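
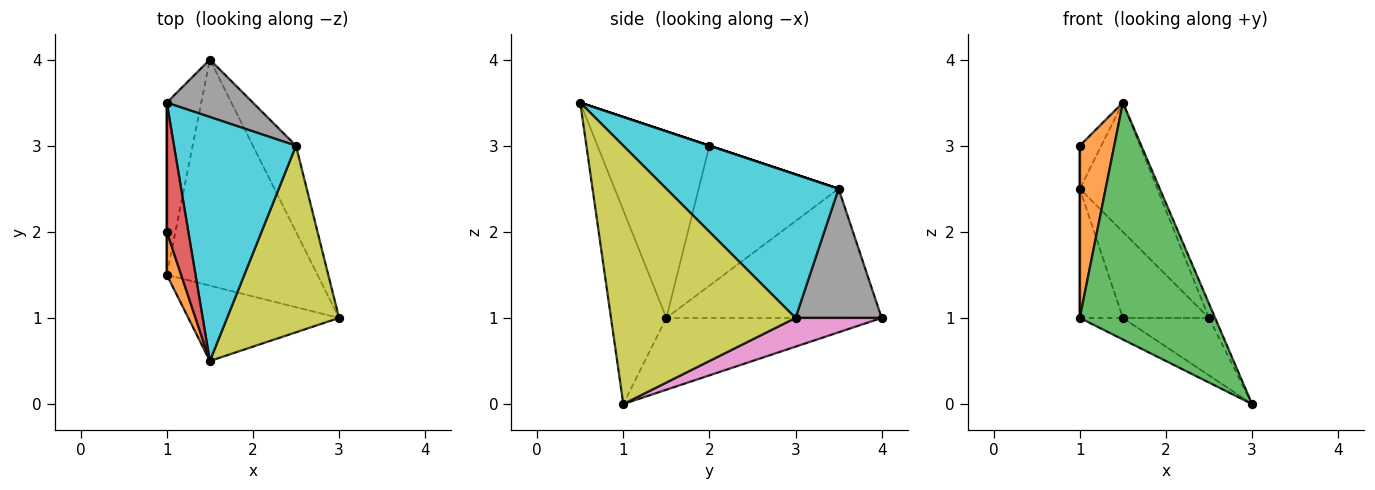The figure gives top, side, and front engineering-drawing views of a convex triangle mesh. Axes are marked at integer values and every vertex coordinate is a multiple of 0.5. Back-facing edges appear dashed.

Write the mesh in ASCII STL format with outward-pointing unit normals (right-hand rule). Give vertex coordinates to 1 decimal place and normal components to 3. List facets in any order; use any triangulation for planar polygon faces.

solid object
 facet normal -0.428 0.086 -0.900
  outer loop
   vertex 1.0 1.5 1.0
   vertex 1.5 4.0 1.0
   vertex 3.0 1.0 0.0
  endloop
 endfacet
 facet normal -0.953 -0.293 0.073
  outer loop
   vertex 1.0 1.5 1.0
   vertex 1.5 0.5 3.5
   vertex 1.0 2.0 3.0
  endloop
 endfacet
 facet normal -0.363 -0.888 -0.282
  outer loop
   vertex 1.0 1.5 1.0
   vertex 3.0 1.0 0.0
   vertex 1.5 0.5 3.5
  endloop
 endfacet
 facet normal 0.000 0.316 0.949
  outer loop
   vertex 1.0 3.5 2.5
   vertex 1.0 2.0 3.0
   vertex 1.5 0.5 3.5
  endloop
 endfacet
 facet normal -1.000 0.000 0.000
  outer loop
   vertex 1.0 3.5 2.5
   vertex 1.0 1.5 1.0
   vertex 1.0 2.0 3.0
  endloop
 endfacet
 facet normal -0.949 0.190 -0.253
  outer loop
   vertex 1.0 3.5 2.5
   vertex 1.5 4.0 1.0
   vertex 1.0 1.5 1.0
  endloop
 endfacet
 facet normal 0.485 0.485 -0.728
  outer loop
   vertex 2.5 3.0 1.0
   vertex 3.0 1.0 0.0
   vertex 1.5 4.0 1.0
  endloop
 endfacet
 facet normal 0.640 0.640 0.426
  outer loop
   vertex 2.5 3.0 1.0
   vertex 1.5 4.0 1.0
   vertex 1.0 3.5 2.5
  endloop
 endfacet
 facet normal 0.917 0.031 0.397
  outer loop
   vertex 2.5 3.0 1.0
   vertex 1.5 0.5 3.5
   vertex 3.0 1.0 0.0
  endloop
 endfacet
 facet normal 0.721 0.324 0.613
  outer loop
   vertex 2.5 3.0 1.0
   vertex 1.0 3.5 2.5
   vertex 1.5 0.5 3.5
  endloop
 endfacet
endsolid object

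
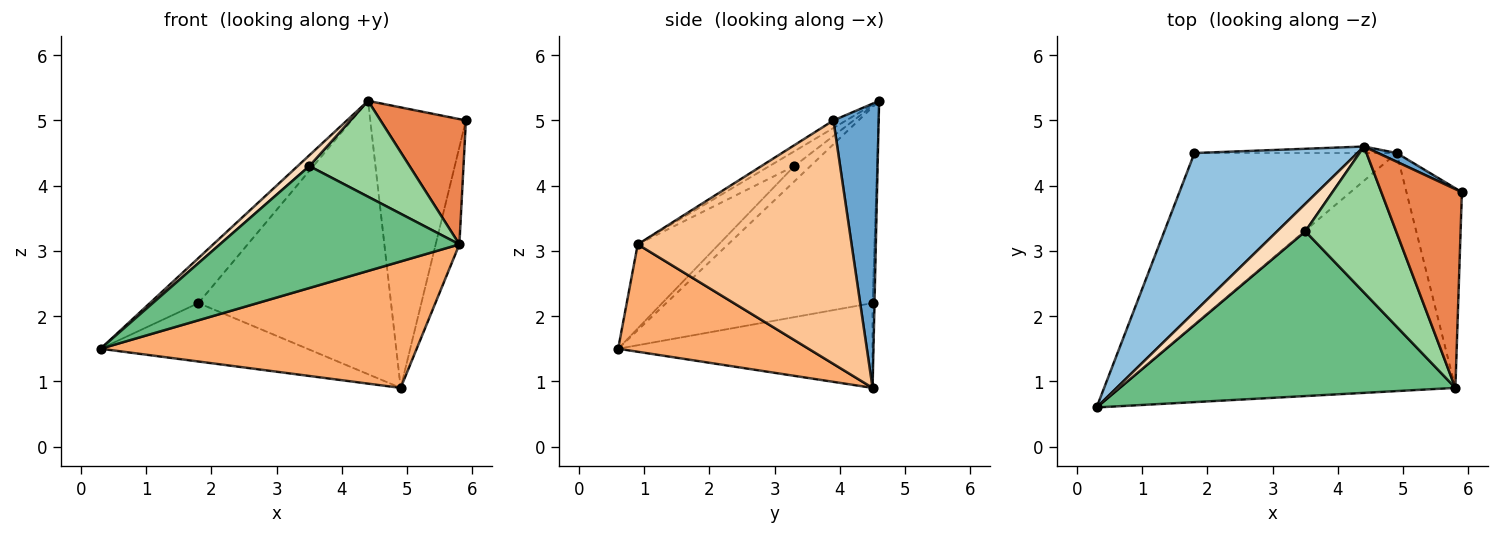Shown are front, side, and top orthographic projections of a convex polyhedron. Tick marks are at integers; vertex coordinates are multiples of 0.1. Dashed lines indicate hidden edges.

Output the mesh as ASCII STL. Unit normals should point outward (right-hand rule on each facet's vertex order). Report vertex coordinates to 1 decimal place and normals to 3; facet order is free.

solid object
 facet normal 0.427 0.904 0.028
  outer loop
   vertex 4.9 4.5 0.9
   vertex 4.4 4.6 5.3
   vertex 5.9 3.9 5.0
  endloop
 endfacet
 facet normal -0.757 0.178 0.629
  outer loop
   vertex 1.8 4.5 2.2
   vertex 0.3 0.6 1.5
   vertex 4.4 4.6 5.3
  endloop
 endfacet
 facet normal -0.369 0.300 -0.880
  outer loop
   vertex 1.8 4.5 2.2
   vertex 4.9 4.5 0.9
   vertex 0.3 0.6 1.5
  endloop
 endfacet
 facet normal -0.010 1.000 -0.024
  outer loop
   vertex 1.8 4.5 2.2
   vertex 4.4 4.6 5.3
   vertex 4.9 4.5 0.9
  endloop
 endfacet
 facet normal -0.079 -0.531 0.843
  outer loop
   vertex 5.8 0.9 3.1
   vertex 5.9 3.9 5.0
   vertex 4.4 4.6 5.3
  endloop
 endfacet
 facet normal 0.272 -0.451 -0.850
  outer loop
   vertex 5.8 0.9 3.1
   vertex 0.3 0.6 1.5
   vertex 4.9 4.5 0.9
  endloop
 endfacet
 facet normal 0.969 0.107 -0.221
  outer loop
   vertex 5.8 0.9 3.1
   vertex 4.9 4.5 0.9
   vertex 5.9 3.9 5.0
  endloop
 endfacet
 facet normal -0.451 -0.326 0.831
  outer loop
   vertex 3.5 3.3 4.3
   vertex 4.4 4.6 5.3
   vertex 0.3 0.6 1.5
  endloop
 endfacet
 facet normal -0.197 -0.583 0.788
  outer loop
   vertex 3.5 3.3 4.3
   vertex 0.3 0.6 1.5
   vertex 5.8 0.9 3.1
  endloop
 endfacet
 facet normal -0.135 -0.544 0.828
  outer loop
   vertex 3.5 3.3 4.3
   vertex 5.8 0.9 3.1
   vertex 4.4 4.6 5.3
  endloop
 endfacet
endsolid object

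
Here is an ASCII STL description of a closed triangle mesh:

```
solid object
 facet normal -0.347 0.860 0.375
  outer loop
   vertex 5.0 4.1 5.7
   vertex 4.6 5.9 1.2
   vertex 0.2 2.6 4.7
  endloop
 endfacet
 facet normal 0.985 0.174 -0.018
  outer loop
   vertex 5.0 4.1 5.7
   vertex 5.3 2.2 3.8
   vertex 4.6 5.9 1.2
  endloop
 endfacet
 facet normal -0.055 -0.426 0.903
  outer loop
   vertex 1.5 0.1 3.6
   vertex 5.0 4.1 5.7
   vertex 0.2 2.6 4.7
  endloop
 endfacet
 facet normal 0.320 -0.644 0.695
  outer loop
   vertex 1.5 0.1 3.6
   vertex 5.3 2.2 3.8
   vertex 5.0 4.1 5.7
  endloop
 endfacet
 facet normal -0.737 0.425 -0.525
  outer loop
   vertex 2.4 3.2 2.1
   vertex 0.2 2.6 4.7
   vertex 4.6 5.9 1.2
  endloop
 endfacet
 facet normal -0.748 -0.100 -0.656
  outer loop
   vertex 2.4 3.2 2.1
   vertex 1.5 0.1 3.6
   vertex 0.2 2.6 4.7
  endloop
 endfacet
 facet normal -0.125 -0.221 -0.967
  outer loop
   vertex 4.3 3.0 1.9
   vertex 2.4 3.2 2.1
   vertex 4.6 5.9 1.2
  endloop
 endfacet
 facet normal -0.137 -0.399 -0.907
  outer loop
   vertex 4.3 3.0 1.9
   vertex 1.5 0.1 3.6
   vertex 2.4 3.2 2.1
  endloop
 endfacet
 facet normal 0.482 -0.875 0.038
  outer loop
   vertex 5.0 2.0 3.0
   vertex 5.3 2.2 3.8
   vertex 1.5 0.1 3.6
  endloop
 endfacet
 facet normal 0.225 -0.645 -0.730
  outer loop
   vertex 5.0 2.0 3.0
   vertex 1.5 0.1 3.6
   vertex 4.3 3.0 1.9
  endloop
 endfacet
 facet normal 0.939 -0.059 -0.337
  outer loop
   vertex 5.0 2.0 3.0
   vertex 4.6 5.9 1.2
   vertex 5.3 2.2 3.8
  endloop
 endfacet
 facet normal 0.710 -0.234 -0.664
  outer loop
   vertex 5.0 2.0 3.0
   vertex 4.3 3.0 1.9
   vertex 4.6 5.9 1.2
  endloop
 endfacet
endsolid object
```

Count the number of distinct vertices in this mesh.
8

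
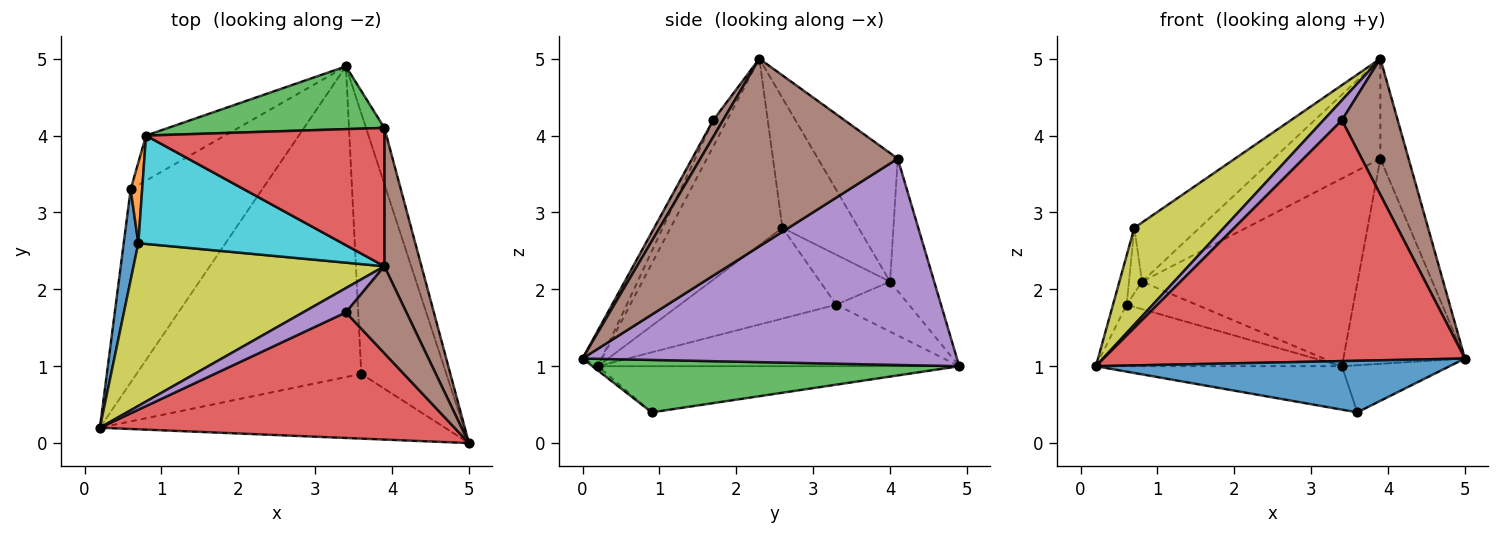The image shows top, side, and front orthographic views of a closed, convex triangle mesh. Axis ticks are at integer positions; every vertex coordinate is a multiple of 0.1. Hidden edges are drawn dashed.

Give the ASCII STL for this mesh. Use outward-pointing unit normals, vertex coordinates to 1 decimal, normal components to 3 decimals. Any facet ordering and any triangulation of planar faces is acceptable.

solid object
 facet normal -0.010 -0.623 -0.782
  outer loop
   vertex 3.6 0.9 0.4
   vertex 5.0 0.0 1.1
   vertex 0.2 0.2 1.0
  endloop
 endfacet
 facet normal -0.199 0.136 -0.971
  outer loop
   vertex 3.6 0.9 0.4
   vertex 0.2 0.2 1.0
   vertex 3.4 4.9 1.0
  endloop
 endfacet
 facet normal 0.519 0.152 -0.841
  outer loop
   vertex 3.6 0.9 0.4
   vertex 3.4 4.9 1.0
   vertex 5.0 0.0 1.1
  endloop
 endfacet
 facet normal -0.047 -0.886 0.462
  outer loop
   vertex 3.4 1.7 4.2
   vertex 0.2 0.2 1.0
   vertex 5.0 0.0 1.1
  endloop
 endfacet
 facet normal -0.430 -0.573 0.698
  outer loop
   vertex 3.4 1.7 4.2
   vertex 3.9 2.3 5.0
   vertex 0.2 0.2 1.0
  endloop
 endfacet
 facet normal 0.147 -0.833 0.533
  outer loop
   vertex 3.4 1.7 4.2
   vertex 5.0 0.0 1.1
   vertex 3.9 2.3 5.0
  endloop
 endfacet
 facet normal -0.407 0.277 -0.870
  outer loop
   vertex 0.6 3.3 1.8
   vertex 3.4 4.9 1.0
   vertex 0.2 0.2 1.0
  endloop
 endfacet
 facet normal -0.476 0.458 -0.751
  outer loop
   vertex 0.6 3.3 1.8
   vertex 0.8 4.0 2.1
   vertex 3.4 4.9 1.0
  endloop
 endfacet
 facet normal -0.538 -0.431 0.724
  outer loop
   vertex 0.7 2.6 2.8
   vertex 0.2 0.2 1.0
   vertex 3.9 2.3 5.0
  endloop
 endfacet
 facet normal -0.488 0.418 0.766
  outer loop
   vertex 0.7 2.6 2.8
   vertex 3.9 2.3 5.0
   vertex 0.8 4.0 2.1
  endloop
 endfacet
 facet normal -0.984 0.086 0.159
  outer loop
   vertex 0.7 2.6 2.8
   vertex 0.6 3.3 1.8
   vertex 0.2 0.2 1.0
  endloop
 endfacet
 facet normal -0.959 0.179 0.221
  outer loop
   vertex 0.7 2.6 2.8
   vertex 0.8 4.0 2.1
   vertex 0.6 3.3 1.8
  endloop
 endfacet
 facet normal -0.191 0.931 0.311
  outer loop
   vertex 3.9 4.1 3.7
   vertex 3.4 4.9 1.0
   vertex 0.8 4.0 2.1
  endloop
 endfacet
 facet normal -0.401 0.536 0.743
  outer loop
   vertex 3.9 4.1 3.7
   vertex 0.8 4.0 2.1
   vertex 3.9 2.3 5.0
  endloop
 endfacet
 facet normal 0.948 0.308 -0.084
  outer loop
   vertex 3.9 4.1 3.7
   vertex 5.0 0.0 1.1
   vertex 3.4 4.9 1.0
  endloop
 endfacet
 facet normal 0.971 0.139 0.192
  outer loop
   vertex 3.9 4.1 3.7
   vertex 3.9 2.3 5.0
   vertex 5.0 0.0 1.1
  endloop
 endfacet
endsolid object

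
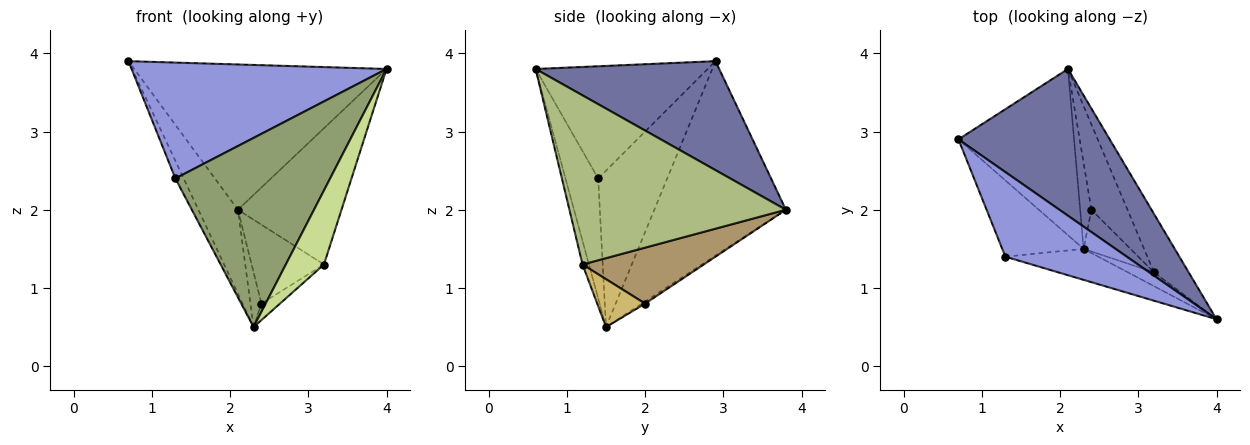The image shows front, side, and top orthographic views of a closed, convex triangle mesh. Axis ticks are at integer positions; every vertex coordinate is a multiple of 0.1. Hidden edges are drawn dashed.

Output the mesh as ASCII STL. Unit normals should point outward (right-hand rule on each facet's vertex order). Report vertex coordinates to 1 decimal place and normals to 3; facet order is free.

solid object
 facet normal 0.456 0.626 0.632
  outer loop
   vertex 2.1 3.8 2.0
   vertex 0.7 2.9 3.9
   vertex 4.0 0.6 3.8
  endloop
 endfacet
 facet normal -0.832 0.250 -0.495
  outer loop
   vertex 2.3 1.5 0.5
   vertex 0.7 2.9 3.9
   vertex 2.1 3.8 2.0
  endloop
 endfacet
 facet normal -0.479 -0.709 0.518
  outer loop
   vertex 1.3 1.4 2.4
   vertex 4.0 0.6 3.8
   vertex 0.7 2.9 3.9
  endloop
 endfacet
 facet normal -0.882 0.106 -0.459
  outer loop
   vertex 1.3 1.4 2.4
   vertex 0.7 2.9 3.9
   vertex 2.3 1.5 0.5
  endloop
 endfacet
 facet normal -0.204 -0.966 -0.158
  outer loop
   vertex 1.3 1.4 2.4
   vertex 2.3 1.5 0.5
   vertex 4.0 0.6 3.8
  endloop
 endfacet
 facet normal 0.887 0.424 -0.182
  outer loop
   vertex 3.2 1.2 1.3
   vertex 2.1 3.8 2.0
   vertex 4.0 0.6 3.8
  endloop
 endfacet
 facet normal -0.163 -0.970 -0.181
  outer loop
   vertex 3.2 1.2 1.3
   vertex 4.0 0.6 3.8
   vertex 2.3 1.5 0.5
  endloop
 endfacet
 facet normal -0.152 0.531 -0.834
  outer loop
   vertex 2.4 2.0 0.8
   vertex 2.3 1.5 0.5
   vertex 2.1 3.8 2.0
  endloop
 endfacet
 facet normal 0.751 0.448 -0.485
  outer loop
   vertex 2.4 2.0 0.8
   vertex 2.1 3.8 2.0
   vertex 3.2 1.2 1.3
  endloop
 endfacet
 facet normal 0.688 0.267 -0.674
  outer loop
   vertex 2.4 2.0 0.8
   vertex 3.2 1.2 1.3
   vertex 2.3 1.5 0.5
  endloop
 endfacet
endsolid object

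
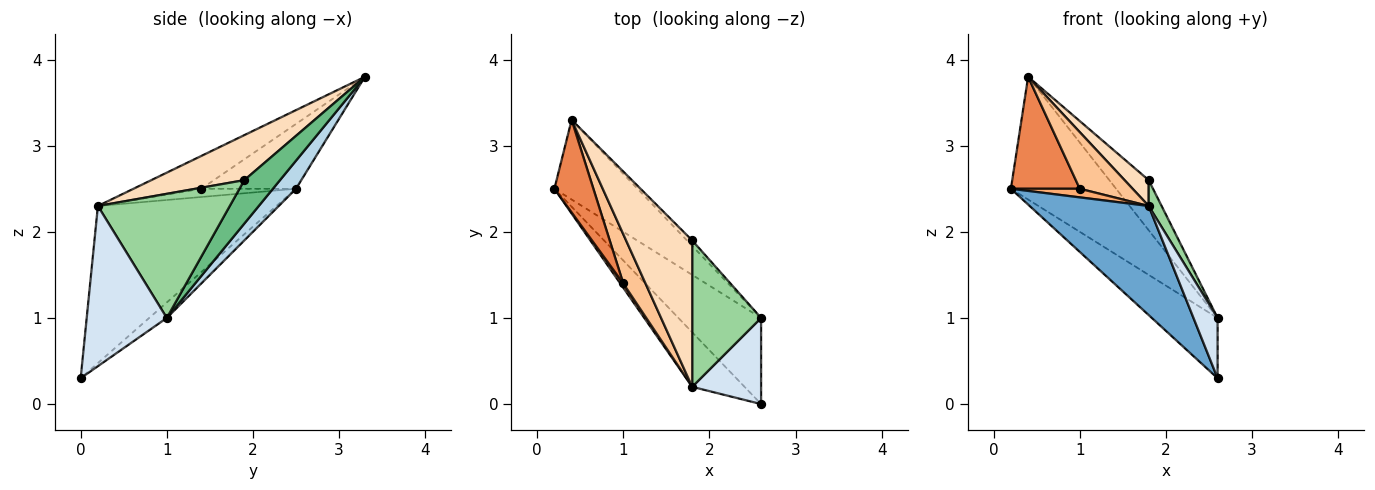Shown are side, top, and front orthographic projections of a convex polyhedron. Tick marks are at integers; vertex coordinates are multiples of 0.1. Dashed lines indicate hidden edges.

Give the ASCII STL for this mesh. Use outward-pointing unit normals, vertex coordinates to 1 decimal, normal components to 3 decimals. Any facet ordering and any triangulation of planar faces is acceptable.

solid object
 facet normal -0.802 -0.535 -0.267
  outer loop
   vertex 1.8 0.2 2.3
   vertex 0.2 2.5 2.5
   vertex 2.6 0.0 0.3
  endloop
 endfacet
 facet normal -0.152 0.567 -0.810
  outer loop
   vertex 2.6 1.0 1.0
   vertex 2.6 0.0 0.3
   vertex 0.2 2.5 2.5
  endloop
 endfacet
 facet normal 0.181 0.825 -0.535
  outer loop
   vertex 2.6 1.0 1.0
   vertex 0.2 2.5 2.5
   vertex 0.4 3.3 3.8
  endloop
 endfacet
 facet normal 0.885 -0.267 0.381
  outer loop
   vertex 2.6 1.0 1.0
   vertex 1.8 0.2 2.3
   vertex 2.6 0.0 0.3
  endloop
 endfacet
 facet normal -0.727 -0.529 0.437
  outer loop
   vertex 1.0 1.4 2.5
   vertex 0.4 3.3 3.8
   vertex 0.2 2.5 2.5
  endloop
 endfacet
 facet normal -0.776 -0.564 0.282
  outer loop
   vertex 1.0 1.4 2.5
   vertex 0.2 2.5 2.5
   vertex 1.8 0.2 2.3
  endloop
 endfacet
 facet normal -0.695 -0.542 0.472
  outer loop
   vertex 1.0 1.4 2.5
   vertex 1.8 0.2 2.3
   vertex 0.4 3.3 3.8
  endloop
 endfacet
 facet normal 0.557 -0.144 0.818
  outer loop
   vertex 1.8 1.9 2.6
   vertex 0.4 3.3 3.8
   vertex 1.8 0.2 2.3
  endloop
 endfacet
 facet normal 0.669 0.739 -0.081
  outer loop
   vertex 1.8 1.9 2.6
   vertex 2.6 1.0 1.0
   vertex 0.4 3.3 3.8
  endloop
 endfacet
 facet normal 0.871 -0.085 0.484
  outer loop
   vertex 1.8 1.9 2.6
   vertex 1.8 0.2 2.3
   vertex 2.6 1.0 1.0
  endloop
 endfacet
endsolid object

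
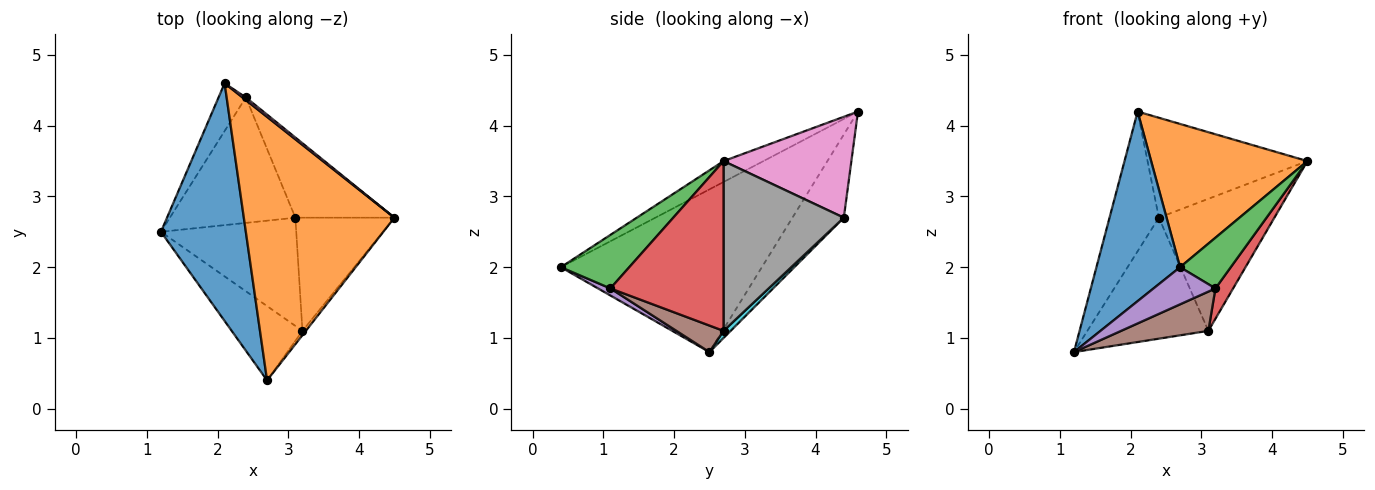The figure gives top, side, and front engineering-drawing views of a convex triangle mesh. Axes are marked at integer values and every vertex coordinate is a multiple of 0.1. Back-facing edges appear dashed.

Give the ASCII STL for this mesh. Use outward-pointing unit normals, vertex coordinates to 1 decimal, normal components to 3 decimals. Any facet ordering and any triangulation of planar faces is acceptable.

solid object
 facet normal -0.832 -0.346 0.434
  outer loop
   vertex 2.1 4.6 4.2
   vertex 1.2 2.5 0.8
   vertex 2.7 0.4 2.0
  endloop
 endfacet
 facet normal -0.121 -0.474 0.872
  outer loop
   vertex 2.1 4.6 4.2
   vertex 2.7 0.4 2.0
   vertex 4.5 2.7 3.5
  endloop
 endfacet
 facet normal 0.802 -0.595 -0.051
  outer loop
   vertex 3.2 1.1 1.7
   vertex 4.5 2.7 3.5
   vertex 2.7 0.4 2.0
  endloop
 endfacet
 facet normal 0.856 -0.134 -0.499
  outer loop
   vertex 3.2 1.1 1.7
   vertex 3.1 2.7 1.1
   vertex 4.5 2.7 3.5
  endloop
 endfacet
 facet normal 0.089 -0.445 -0.891
  outer loop
   vertex 3.2 1.1 1.7
   vertex 2.7 0.4 2.0
   vertex 1.2 2.5 0.8
  endloop
 endfacet
 facet normal 0.181 -0.335 -0.924
  outer loop
   vertex 3.2 1.1 1.7
   vertex 1.2 2.5 0.8
   vertex 3.1 2.7 1.1
  endloop
 endfacet
 facet normal 0.624 0.781 0.021
  outer loop
   vertex 2.4 4.4 2.7
   vertex 2.1 4.6 4.2
   vertex 4.5 2.7 3.5
  endloop
 endfacet
 facet normal 0.665 0.639 -0.388
  outer loop
   vertex 2.4 4.4 2.7
   vertex 4.5 2.7 3.5
   vertex 3.1 2.7 1.1
  endloop
 endfacet
 facet normal -0.702 0.674 -0.230
  outer loop
   vertex 2.4 4.4 2.7
   vertex 1.2 2.5 0.8
   vertex 2.1 4.6 4.2
  endloop
 endfacet
 facet normal 0.041 0.694 -0.719
  outer loop
   vertex 2.4 4.4 2.7
   vertex 3.1 2.7 1.1
   vertex 1.2 2.5 0.8
  endloop
 endfacet
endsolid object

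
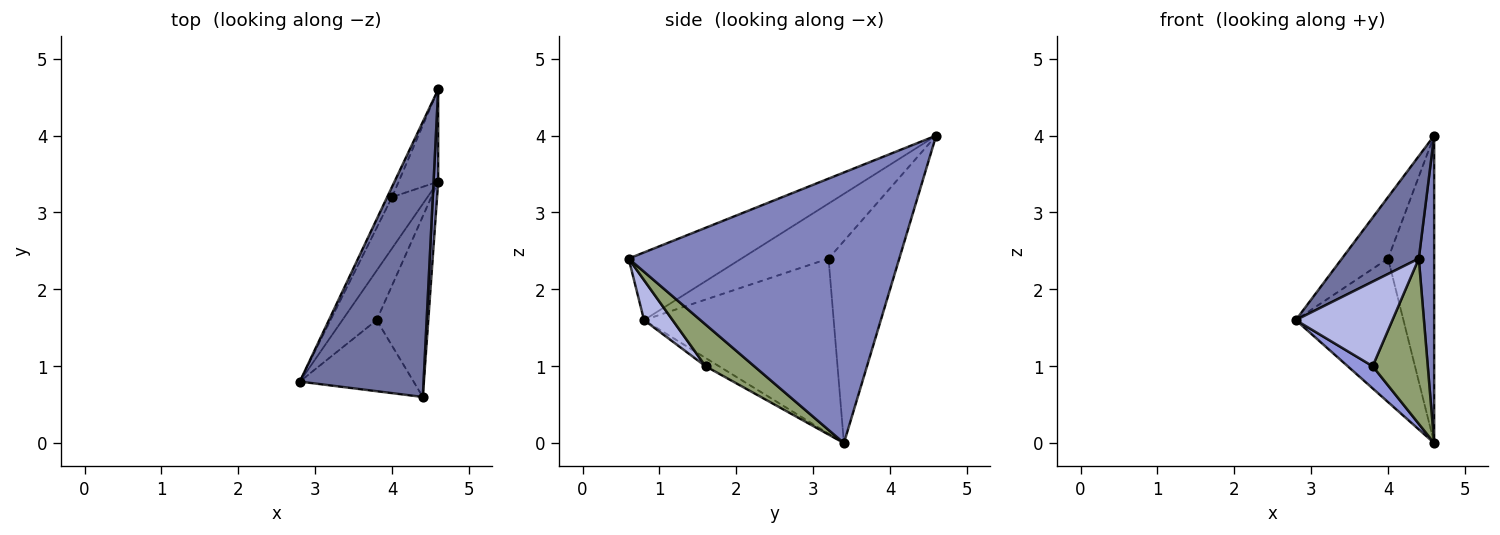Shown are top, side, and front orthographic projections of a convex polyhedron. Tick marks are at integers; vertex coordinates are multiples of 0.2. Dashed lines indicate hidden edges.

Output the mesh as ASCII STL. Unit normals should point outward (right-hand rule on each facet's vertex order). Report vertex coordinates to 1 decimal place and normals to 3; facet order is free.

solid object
 facet normal -0.456 -0.311 0.834
  outer loop
   vertex 4.6 4.6 4.0
   vertex 2.8 0.8 1.6
   vertex 4.4 0.6 2.4
  endloop
 endfacet
 facet normal 0.998 -0.057 0.017
  outer loop
   vertex 4.6 4.6 4.0
   vertex 4.4 0.6 2.4
   vertex 4.6 3.4 0.0
  endloop
 endfacet
 facet normal -0.215 -0.399 -0.891
  outer loop
   vertex 3.8 1.6 1.0
   vertex 2.8 0.8 1.6
   vertex 4.6 3.4 0.0
  endloop
 endfacet
 facet normal 0.221 -0.747 -0.628
  outer loop
   vertex 3.8 1.6 1.0
   vertex 4.4 0.6 2.4
   vertex 2.8 0.8 1.6
  endloop
 endfacet
 facet normal 0.512 -0.580 -0.634
  outer loop
   vertex 3.8 1.6 1.0
   vertex 4.6 3.4 0.0
   vertex 4.4 0.6 2.4
  endloop
 endfacet
 facet normal -0.856 0.486 -0.174
  outer loop
   vertex 4.0 3.2 2.4
   vertex 4.6 3.4 0.0
   vertex 2.8 0.8 1.6
  endloop
 endfacet
 facet normal -0.881 0.466 -0.078
  outer loop
   vertex 4.0 3.2 2.4
   vertex 2.8 0.8 1.6
   vertex 4.6 4.6 4.0
  endloop
 endfacet
 facet normal -0.827 0.539 -0.162
  outer loop
   vertex 4.0 3.2 2.4
   vertex 4.6 4.6 4.0
   vertex 4.6 3.4 0.0
  endloop
 endfacet
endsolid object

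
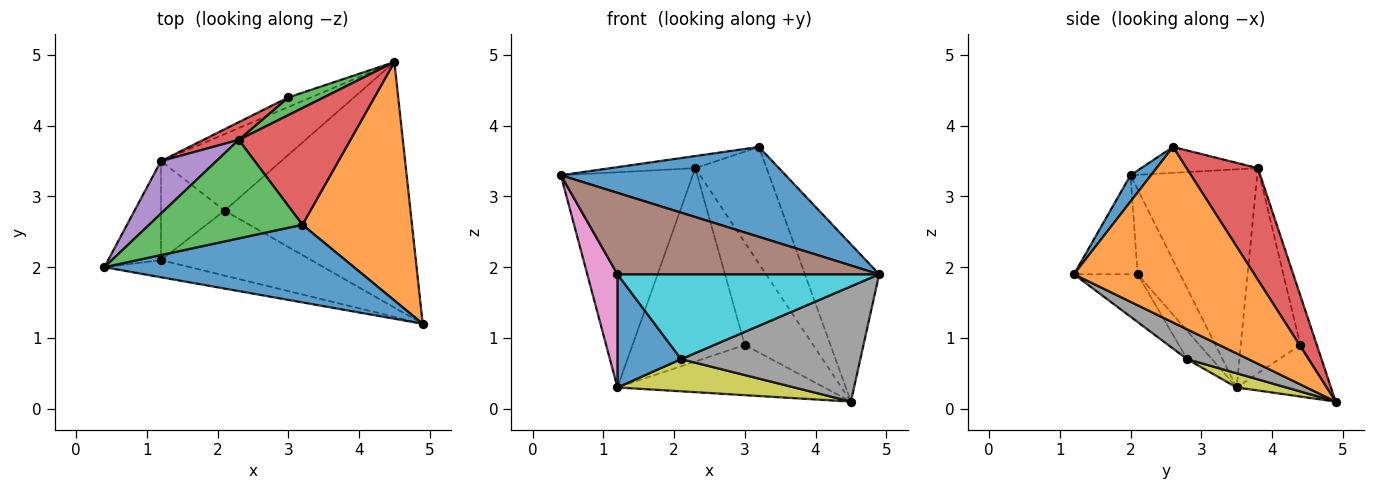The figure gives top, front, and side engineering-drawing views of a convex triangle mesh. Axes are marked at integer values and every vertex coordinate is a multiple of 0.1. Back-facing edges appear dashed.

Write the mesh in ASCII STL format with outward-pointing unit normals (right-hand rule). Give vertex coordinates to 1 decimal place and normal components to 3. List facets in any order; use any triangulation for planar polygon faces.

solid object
 facet normal 0.069 -0.755 0.652
  outer loop
   vertex 3.2 2.6 3.7
   vertex 0.4 2.0 3.3
   vertex 4.9 1.2 1.9
  endloop
 endfacet
 facet normal 0.801 0.330 0.500
  outer loop
   vertex 3.2 2.6 3.7
   vertex 4.9 1.2 1.9
   vertex 4.5 4.9 0.1
  endloop
 endfacet
 facet normal -0.166 0.120 0.979
  outer loop
   vertex 2.3 3.8 3.4
   vertex 0.4 2.0 3.3
   vertex 3.2 2.6 3.7
  endloop
 endfacet
 facet normal 0.577 0.577 0.577
  outer loop
   vertex 2.3 3.8 3.4
   vertex 3.2 2.6 3.7
   vertex 4.5 4.9 0.1
  endloop
 endfacet
 facet normal -0.682 0.710 0.173
  outer loop
   vertex 2.3 3.8 3.4
   vertex 1.2 3.5 0.3
   vertex 0.4 2.0 3.3
  endloop
 endfacet
 facet normal -0.232 -0.952 -0.200
  outer loop
   vertex 1.2 2.1 1.9
   vertex 4.9 1.2 1.9
   vertex 0.4 2.0 3.3
  endloop
 endfacet
 facet normal -0.727 -0.517 -0.452
  outer loop
   vertex 1.2 2.1 1.9
   vertex 0.4 2.0 3.3
   vertex 1.2 3.5 0.3
  endloop
 endfacet
 facet normal 0.144 -0.420 -0.896
  outer loop
   vertex 2.1 2.8 0.7
   vertex 4.5 4.9 0.1
   vertex 4.9 1.2 1.9
  endloop
 endfacet
 facet normal 0.108 -0.385 -0.917
  outer loop
   vertex 2.1 2.8 0.7
   vertex 1.2 3.5 0.3
   vertex 4.5 4.9 0.1
  endloop
 endfacet
 facet normal -0.190 -0.780 -0.597
  outer loop
   vertex 2.1 2.8 0.7
   vertex 4.9 1.2 1.9
   vertex 1.2 2.1 1.9
  endloop
 endfacet
 facet normal -0.281 -0.722 -0.632
  outer loop
   vertex 2.1 2.8 0.7
   vertex 1.2 2.1 1.9
   vertex 1.2 3.5 0.3
  endloop
 endfacet
 facet normal -0.394 0.903 -0.174
  outer loop
   vertex 3.0 4.4 0.9
   vertex 4.5 4.9 0.1
   vertex 1.2 3.5 0.3
  endloop
 endfacet
 facet normal -0.231 0.959 0.165
  outer loop
   vertex 3.0 4.4 0.9
   vertex 2.3 3.8 3.4
   vertex 4.5 4.9 0.1
  endloop
 endfacet
 facet normal -0.467 0.881 0.081
  outer loop
   vertex 3.0 4.4 0.9
   vertex 1.2 3.5 0.3
   vertex 2.3 3.8 3.4
  endloop
 endfacet
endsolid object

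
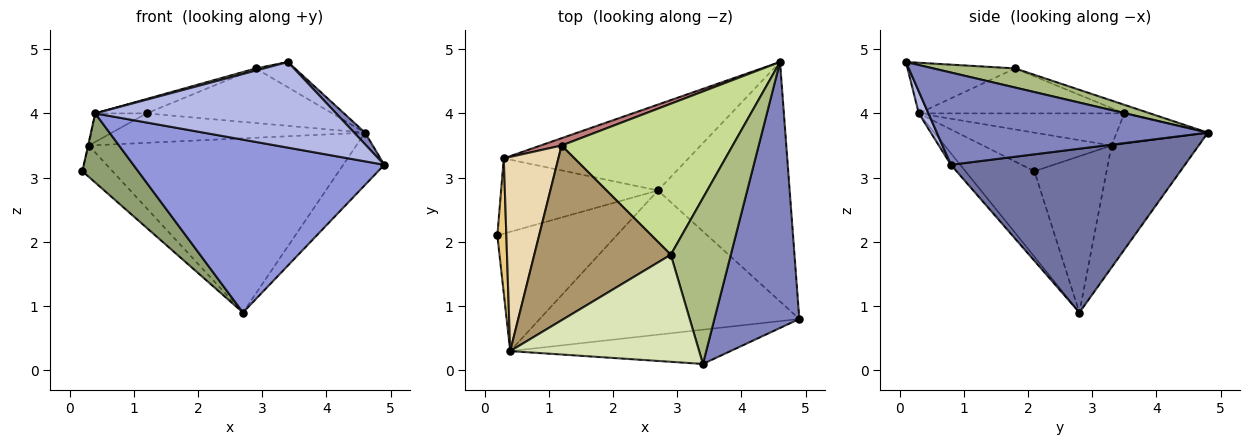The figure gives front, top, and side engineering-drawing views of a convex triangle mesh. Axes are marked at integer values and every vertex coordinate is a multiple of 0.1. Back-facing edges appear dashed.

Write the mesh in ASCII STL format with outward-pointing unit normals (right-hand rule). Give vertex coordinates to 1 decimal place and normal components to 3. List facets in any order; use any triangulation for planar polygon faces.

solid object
 facet normal 0.772 0.136 -0.621
  outer loop
   vertex 2.7 2.8 0.9
   vertex 4.6 4.8 3.7
   vertex 4.9 0.8 3.2
  endloop
 endfacet
 facet normal 0.736 -0.029 0.677
  outer loop
   vertex 3.4 0.1 4.8
   vertex 4.9 0.8 3.2
   vertex 4.6 4.8 3.7
  endloop
 endfacet
 facet normal -0.029 -0.768 -0.640
  outer loop
   vertex 0.4 0.3 4.0
   vertex 2.7 2.8 0.9
   vertex 4.9 0.8 3.2
  endloop
 endfacet
 facet normal 0.037 -0.928 -0.371
  outer loop
   vertex 0.4 0.3 4.0
   vertex 4.9 0.8 3.2
   vertex 3.4 0.1 4.8
  endloop
 endfacet
 facet normal -0.527 -0.426 -0.735
  outer loop
   vertex 0.4 0.3 4.0
   vertex 0.2 2.1 3.1
   vertex 2.7 2.8 0.9
  endloop
 endfacet
 facet normal 0.301 0.144 0.943
  outer loop
   vertex 2.9 1.8 4.7
   vertex 3.4 0.1 4.8
   vertex 4.6 4.8 3.7
  endloop
 endfacet
 facet normal -0.047 0.340 0.939
  outer loop
   vertex 2.9 1.8 4.7
   vertex 4.6 4.8 3.7
   vertex 1.2 3.5 4.0
  endloop
 endfacet
 facet normal -0.259 -0.019 0.966
  outer loop
   vertex 2.9 1.8 4.7
   vertex 0.4 0.3 4.0
   vertex 3.4 0.1 4.8
  endloop
 endfacet
 facet normal -0.312 0.078 0.947
  outer loop
   vertex 2.9 1.8 4.7
   vertex 1.2 3.5 4.0
   vertex 0.4 0.3 4.0
  endloop
 endfacet
 facet normal -0.677 0.283 -0.679
  outer loop
   vertex 0.3 3.3 3.5
   vertex 2.7 2.8 0.9
   vertex 0.2 2.1 3.1
  endloop
 endfacet
 facet normal -0.974 0.005 0.227
  outer loop
   vertex 0.3 3.3 3.5
   vertex 0.2 2.1 3.1
   vertex 0.4 0.3 4.0
  endloop
 endfacet
 facet normal -0.503 0.126 0.855
  outer loop
   vertex 0.3 3.3 3.5
   vertex 0.4 0.3 4.0
   vertex 1.2 3.5 4.0
  endloop
 endfacet
 facet normal -0.281 0.861 -0.425
  outer loop
   vertex 0.3 3.3 3.5
   vertex 4.6 4.8 3.7
   vertex 2.7 2.8 0.9
  endloop
 endfacet
 facet normal -0.330 0.916 0.228
  outer loop
   vertex 0.3 3.3 3.5
   vertex 1.2 3.5 4.0
   vertex 4.6 4.8 3.7
  endloop
 endfacet
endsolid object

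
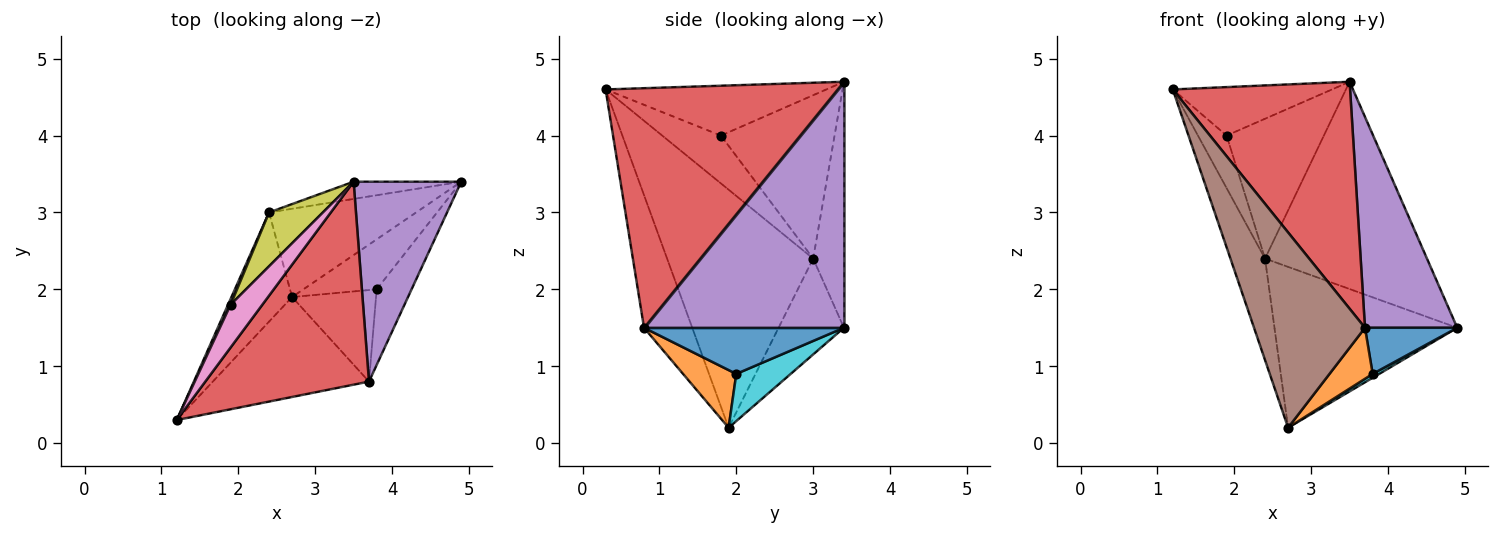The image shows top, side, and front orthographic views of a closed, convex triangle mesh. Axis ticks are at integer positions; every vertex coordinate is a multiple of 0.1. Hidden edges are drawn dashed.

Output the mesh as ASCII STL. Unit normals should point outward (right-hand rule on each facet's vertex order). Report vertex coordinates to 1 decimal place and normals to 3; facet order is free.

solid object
 facet normal -0.944 0.224 -0.241
  outer loop
   vertex 2.4 3.0 2.4
   vertex 2.7 1.9 0.2
   vertex 1.2 0.3 4.6
  endloop
 endfacet
 facet normal -0.186 0.979 -0.081
  outer loop
   vertex 2.4 3.0 2.4
   vertex 3.5 3.4 4.7
   vertex 4.9 3.4 1.5
  endloop
 endfacet
 facet normal -0.299 0.837 -0.459
  outer loop
   vertex 2.4 3.0 2.4
   vertex 4.9 3.4 1.5
   vertex 2.7 1.9 0.2
  endloop
 endfacet
 facet normal 0.698 -0.534 0.477
  outer loop
   vertex 3.7 0.8 1.5
   vertex 3.5 3.4 4.7
   vertex 1.2 0.3 4.6
  endloop
 endfacet
 facet normal 0.844 -0.389 0.369
  outer loop
   vertex 3.7 0.8 1.5
   vertex 4.9 3.4 1.5
   vertex 3.5 3.4 4.7
  endloop
 endfacet
 facet normal -0.361 -0.830 -0.425
  outer loop
   vertex 3.7 0.8 1.5
   vertex 1.2 0.3 4.6
   vertex 2.7 1.9 0.2
  endloop
 endfacet
 facet normal -0.721 0.520 0.459
  outer loop
   vertex 1.9 1.8 4.0
   vertex 1.2 0.3 4.6
   vertex 3.5 3.4 4.7
  endloop
 endfacet
 facet normal -0.898 0.438 0.048
  outer loop
   vertex 1.9 1.8 4.0
   vertex 2.4 3.0 2.4
   vertex 1.2 0.3 4.6
  endloop
 endfacet
 facet normal -0.737 0.631 0.243
  outer loop
   vertex 1.9 1.8 4.0
   vertex 3.5 3.4 4.7
   vertex 2.4 3.0 2.4
  endloop
 endfacet
 facet normal 0.540 -0.065 -0.839
  outer loop
   vertex 3.8 2.0 0.9
   vertex 2.7 1.9 0.2
   vertex 4.9 3.4 1.5
  endloop
 endfacet
 facet normal 0.748 -0.345 -0.566
  outer loop
   vertex 3.8 2.0 0.9
   vertex 4.9 3.4 1.5
   vertex 3.7 0.8 1.5
  endloop
 endfacet
 facet normal 0.515 -0.417 -0.749
  outer loop
   vertex 3.8 2.0 0.9
   vertex 3.7 0.8 1.5
   vertex 2.7 1.9 0.2
  endloop
 endfacet
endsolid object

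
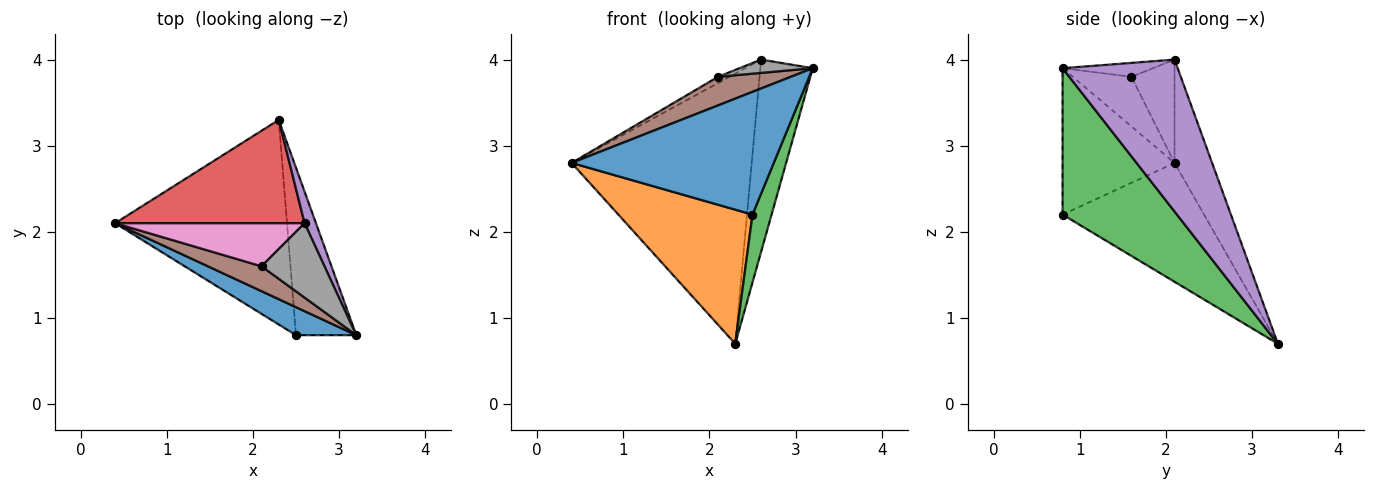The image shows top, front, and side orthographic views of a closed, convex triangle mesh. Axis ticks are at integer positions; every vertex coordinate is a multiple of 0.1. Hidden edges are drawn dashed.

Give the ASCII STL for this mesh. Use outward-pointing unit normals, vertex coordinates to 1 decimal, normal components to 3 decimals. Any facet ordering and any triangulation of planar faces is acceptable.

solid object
 facet normal -0.475 -0.858 0.196
  outer loop
   vertex 2.5 0.8 2.2
   vertex 3.2 0.8 3.9
   vertex 0.4 2.1 2.8
  endloop
 endfacet
 facet normal -0.501 -0.474 -0.724
  outer loop
   vertex 2.5 0.8 2.2
   vertex 0.4 2.1 2.8
   vertex 2.3 3.3 0.7
  endloop
 endfacet
 facet normal 0.914 -0.153 -0.376
  outer loop
   vertex 2.5 0.8 2.2
   vertex 2.3 3.3 0.7
   vertex 3.2 0.8 3.9
  endloop
 endfacet
 facet normal -0.191 0.917 0.351
  outer loop
   vertex 2.6 2.1 4.0
   vertex 2.3 3.3 0.7
   vertex 0.4 2.1 2.8
  endloop
 endfacet
 facet normal 0.908 0.414 0.068
  outer loop
   vertex 2.6 2.1 4.0
   vertex 3.2 0.8 3.9
   vertex 2.3 3.3 0.7
  endloop
 endfacet
 facet normal -0.520 -0.644 0.561
  outer loop
   vertex 2.1 1.6 3.8
   vertex 0.4 2.1 2.8
   vertex 3.2 0.8 3.9
  endloop
 endfacet
 facet normal -0.475 0.127 0.871
  outer loop
   vertex 2.1 1.6 3.8
   vertex 2.6 2.1 4.0
   vertex 0.4 2.1 2.8
  endloop
 endfacet
 facet normal -0.213 -0.172 0.962
  outer loop
   vertex 2.1 1.6 3.8
   vertex 3.2 0.8 3.9
   vertex 2.6 2.1 4.0
  endloop
 endfacet
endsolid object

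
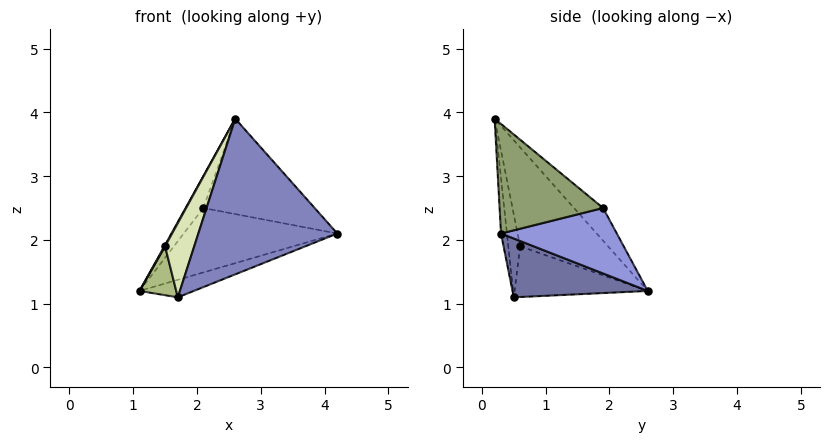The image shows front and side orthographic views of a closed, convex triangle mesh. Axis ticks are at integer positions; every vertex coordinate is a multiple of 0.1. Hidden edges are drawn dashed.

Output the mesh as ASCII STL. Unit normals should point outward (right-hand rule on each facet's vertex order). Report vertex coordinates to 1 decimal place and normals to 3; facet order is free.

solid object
 facet normal 0.378 0.151 -0.914
  outer loop
   vertex 1.7 0.5 1.1
   vertex 1.1 2.6 1.2
   vertex 4.2 0.3 2.1
  endloop
 endfacet
 facet normal -0.042 -0.995 -0.093
  outer loop
   vertex 2.6 0.2 3.9
   vertex 1.7 0.5 1.1
   vertex 4.2 0.3 2.1
  endloop
 endfacet
 facet normal 0.602 0.798 -0.033
  outer loop
   vertex 2.1 1.9 2.5
   vertex 4.2 0.3 2.1
   vertex 1.1 2.6 1.2
  endloop
 endfacet
 facet normal -0.623 0.380 0.684
  outer loop
   vertex 2.1 1.9 2.5
   vertex 1.1 2.6 1.2
   vertex 2.6 0.2 3.9
  endloop
 endfacet
 facet normal 0.572 0.615 0.543
  outer loop
   vertex 2.1 1.9 2.5
   vertex 2.6 0.2 3.9
   vertex 4.2 0.3 2.1
  endloop
 endfacet
 facet normal -0.944 -0.260 -0.203
  outer loop
   vertex 1.5 0.6 1.9
   vertex 1.1 2.6 1.2
   vertex 1.7 0.5 1.1
  endloop
 endfacet
 facet normal -0.877 -0.007 0.481
  outer loop
   vertex 1.5 0.6 1.9
   vertex 2.6 0.2 3.9
   vertex 1.1 2.6 1.2
  endloop
 endfacet
 facet normal -0.376 -0.926 0.022
  outer loop
   vertex 1.5 0.6 1.9
   vertex 1.7 0.5 1.1
   vertex 2.6 0.2 3.9
  endloop
 endfacet
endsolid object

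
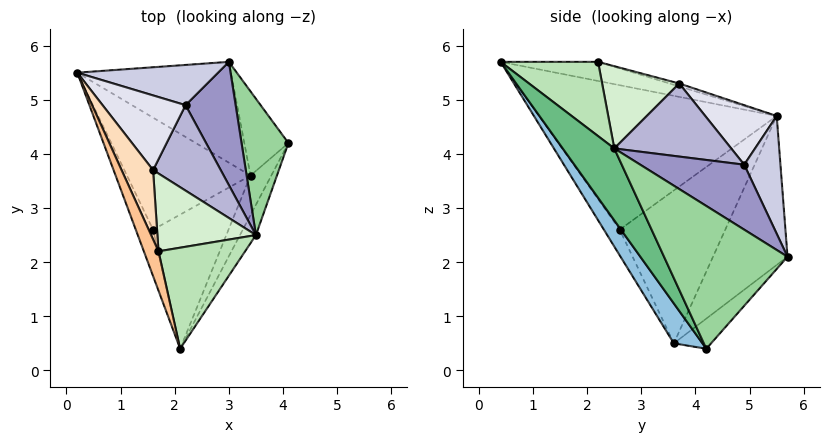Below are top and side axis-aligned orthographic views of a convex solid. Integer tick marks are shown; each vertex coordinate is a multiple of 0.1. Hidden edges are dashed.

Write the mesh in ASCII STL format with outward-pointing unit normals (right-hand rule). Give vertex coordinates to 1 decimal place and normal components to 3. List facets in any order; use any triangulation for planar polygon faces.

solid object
 facet normal -0.924 -0.366 -0.111
  outer loop
   vertex 1.6 2.6 2.6
   vertex 2.1 0.4 5.7
   vertex 0.2 5.5 4.7
  endloop
 endfacet
 facet normal 0.593 -0.743 -0.309
  outer loop
   vertex 3.4 3.6 0.5
   vertex 4.1 4.2 0.4
   vertex 2.1 0.4 5.7
  endloop
 endfacet
 facet normal -0.187 -0.815 -0.548
  outer loop
   vertex 3.4 3.6 0.5
   vertex 2.1 0.4 5.7
   vertex 1.6 2.6 2.6
  endloop
 endfacet
 facet normal -0.501 0.462 -0.732
  outer loop
   vertex 3.4 3.6 0.5
   vertex 3.0 5.7 2.1
   vertex 4.1 4.2 0.4
  endloop
 endfacet
 facet normal -0.775 0.080 -0.627
  outer loop
   vertex 3.4 3.6 0.5
   vertex 1.6 2.6 2.6
   vertex 0.2 5.5 4.7
  endloop
 endfacet
 facet normal -0.643 0.383 -0.663
  outer loop
   vertex 3.4 3.6 0.5
   vertex 0.2 5.5 4.7
   vertex 3.0 5.7 2.1
  endloop
 endfacet
 facet normal -0.782 -0.174 0.599
  outer loop
   vertex 1.7 2.2 5.7
   vertex 0.2 5.5 4.7
   vertex 2.1 0.4 5.7
  endloop
 endfacet
 facet normal -0.090 0.251 0.964
  outer loop
   vertex 1.7 2.2 5.7
   vertex 1.6 3.7 5.3
   vertex 0.2 5.5 4.7
  endloop
 endfacet
 facet normal 0.756 -0.632 -0.168
  outer loop
   vertex 3.5 2.5 4.1
   vertex 2.1 0.4 5.7
   vertex 4.1 4.2 0.4
  endloop
 endfacet
 facet normal 0.899 0.325 0.295
  outer loop
   vertex 3.5 2.5 4.1
   vertex 4.1 4.2 0.4
   vertex 3.0 5.7 2.1
  endloop
 endfacet
 facet normal 0.644 0.143 0.751
  outer loop
   vertex 3.5 2.5 4.1
   vertex 1.7 2.2 5.7
   vertex 2.1 0.4 5.7
  endloop
 endfacet
 facet normal 0.622 0.240 0.745
  outer loop
   vertex 3.5 2.5 4.1
   vertex 1.6 3.7 5.3
   vertex 1.7 2.2 5.7
  endloop
 endfacet
 facet normal 0.707 0.451 0.545
  outer loop
   vertex 2.2 4.9 3.8
   vertex 3.5 2.5 4.1
   vertex 3.0 5.7 2.1
  endloop
 endfacet
 facet normal 0.661 0.434 0.612
  outer loop
   vertex 2.2 4.9 3.8
   vertex 1.6 3.7 5.3
   vertex 3.5 2.5 4.1
  endloop
 endfacet
 facet normal 0.456 0.703 0.546
  outer loop
   vertex 2.2 4.9 3.8
   vertex 3.0 5.7 2.1
   vertex 0.2 5.5 4.7
  endloop
 endfacet
 facet normal 0.472 0.587 0.658
  outer loop
   vertex 2.2 4.9 3.8
   vertex 0.2 5.5 4.7
   vertex 1.6 3.7 5.3
  endloop
 endfacet
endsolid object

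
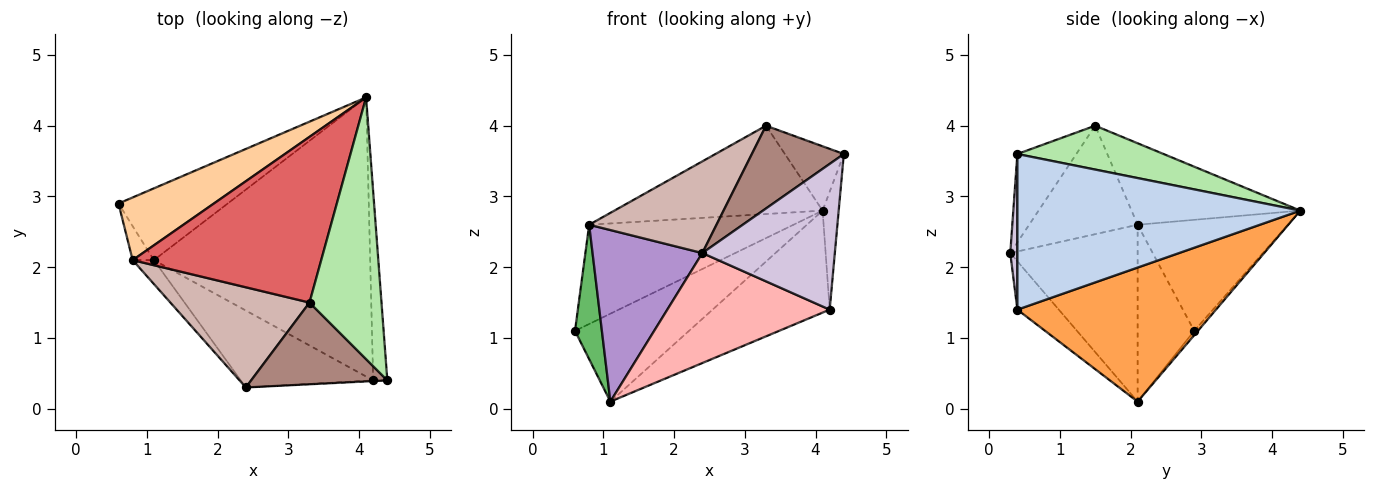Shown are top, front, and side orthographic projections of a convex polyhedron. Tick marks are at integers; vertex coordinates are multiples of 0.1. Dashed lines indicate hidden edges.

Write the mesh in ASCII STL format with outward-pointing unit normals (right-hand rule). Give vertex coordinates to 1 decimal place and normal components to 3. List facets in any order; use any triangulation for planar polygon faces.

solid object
 facet normal -0.025 0.775 -0.632
  outer loop
   vertex 1.1 2.1 0.1
   vertex 0.6 2.9 1.1
   vertex 4.1 4.4 2.8
  endloop
 endfacet
 facet normal 0.994 0.056 -0.090
  outer loop
   vertex 4.2 0.4 1.4
   vertex 4.1 4.4 2.8
   vertex 4.4 0.4 3.6
  endloop
 endfacet
 facet normal 0.503 0.297 -0.812
  outer loop
   vertex 4.2 0.4 1.4
   vertex 1.1 2.1 0.1
   vertex 4.1 4.4 2.8
  endloop
 endfacet
 facet normal -0.528 0.718 0.453
  outer loop
   vertex 0.8 2.1 2.6
   vertex 4.1 4.4 2.8
   vertex 0.6 2.9 1.1
  endloop
 endfacet
 facet normal -0.898 -0.427 -0.108
  outer loop
   vertex 0.8 2.1 2.6
   vertex 0.6 2.9 1.1
   vertex 1.1 2.1 0.1
  endloop
 endfacet
 facet normal 0.509 0.205 0.836
  outer loop
   vertex 3.3 1.5 4.0
   vertex 4.4 0.4 3.6
   vertex 4.1 4.4 2.8
  endloop
 endfacet
 facet normal -0.356 0.439 0.825
  outer loop
   vertex 3.3 1.5 4.0
   vertex 4.1 4.4 2.8
   vertex 0.8 2.1 2.6
  endloop
 endfacet
 facet normal -0.205 -0.802 -0.561
  outer loop
   vertex 2.4 0.3 2.2
   vertex 1.1 2.1 0.1
   vertex 4.2 0.4 1.4
  endloop
 endfacet
 facet normal -0.754 -0.650 -0.091
  outer loop
   vertex 2.4 0.3 2.2
   vertex 0.8 2.1 2.6
   vertex 1.1 2.1 0.1
  endloop
 endfacet
 facet normal 0.053 -0.999 -0.005
  outer loop
   vertex 2.4 0.3 2.2
   vertex 4.2 0.4 1.4
   vertex 4.4 0.4 3.6
  endloop
 endfacet
 facet normal -0.415 -0.647 0.639
  outer loop
   vertex 2.4 0.3 2.2
   vertex 4.4 0.4 3.6
   vertex 3.3 1.5 4.0
  endloop
 endfacet
 facet normal -0.499 -0.585 0.639
  outer loop
   vertex 2.4 0.3 2.2
   vertex 3.3 1.5 4.0
   vertex 0.8 2.1 2.6
  endloop
 endfacet
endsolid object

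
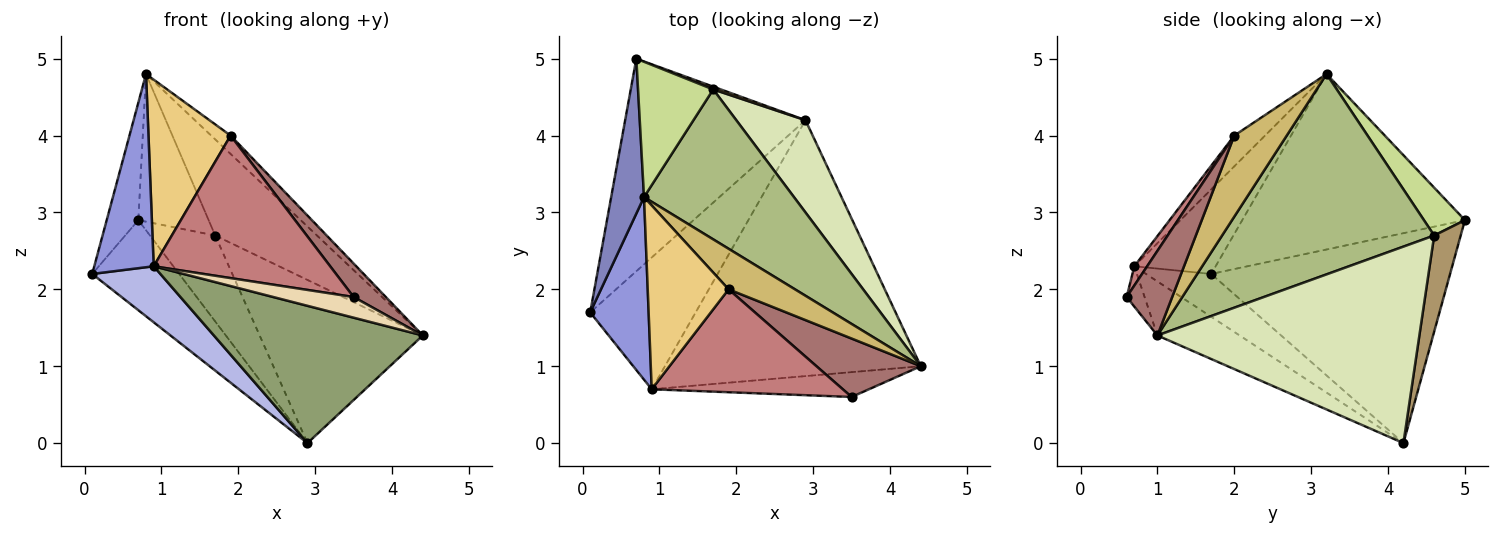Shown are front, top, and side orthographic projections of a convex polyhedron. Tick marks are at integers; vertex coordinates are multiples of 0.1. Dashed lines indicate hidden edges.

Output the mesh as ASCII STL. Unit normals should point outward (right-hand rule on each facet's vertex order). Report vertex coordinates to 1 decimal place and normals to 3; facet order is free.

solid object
 facet normal -0.731 0.266 -0.628
  outer loop
   vertex 2.9 4.2 0.0
   vertex 0.1 1.7 2.2
   vertex 0.7 5.0 2.9
  endloop
 endfacet
 facet normal -0.973 0.138 0.182
  outer loop
   vertex 0.8 3.2 4.8
   vertex 0.7 5.0 2.9
   vertex 0.1 1.7 2.2
  endloop
 endfacet
 facet normal -0.705 -0.515 0.487
  outer loop
   vertex 0.9 0.7 2.3
   vertex 0.8 3.2 4.8
   vertex 0.1 1.7 2.2
  endloop
 endfacet
 facet normal -0.350 -0.366 -0.862
  outer loop
   vertex 0.9 0.7 2.3
   vertex 0.1 1.7 2.2
   vertex 2.9 4.2 0.0
  endloop
 endfacet
 facet normal -0.183 -0.465 -0.866
  outer loop
   vertex 0.9 0.7 2.3
   vertex 2.9 4.2 0.0
   vertex 4.4 1.0 1.4
  endloop
 endfacet
 facet normal 0.747 0.359 0.559
  outer loop
   vertex 1.7 4.6 2.7
   vertex 0.8 3.2 4.8
   vertex 4.4 1.0 1.4
  endloop
 endfacet
 facet normal 0.395 0.677 0.621
  outer loop
   vertex 1.7 4.6 2.7
   vertex 0.7 5.0 2.9
   vertex 0.8 3.2 4.8
  endloop
 endfacet
 facet normal 0.813 0.507 0.286
  outer loop
   vertex 1.7 4.6 2.7
   vertex 4.4 1.0 1.4
   vertex 2.9 4.2 0.0
  endloop
 endfacet
 facet normal 0.376 0.926 0.030
  outer loop
   vertex 1.7 4.6 2.7
   vertex 2.9 4.2 0.0
   vertex 0.7 5.0 2.9
  endloop
 endfacet
 facet normal 0.744 0.276 0.609
  outer loop
   vertex 1.9 2.0 4.0
   vertex 4.4 1.0 1.4
   vertex 0.8 3.2 4.8
  endloop
 endfacet
 facet normal -0.258 -0.688 0.678
  outer loop
   vertex 1.9 2.0 4.0
   vertex 0.8 3.2 4.8
   vertex 0.9 0.7 2.3
  endloop
 endfacet
 facet normal -0.141 -0.633 -0.761
  outer loop
   vertex 3.5 0.6 1.9
   vertex 0.9 0.7 2.3
   vertex 4.4 1.0 1.4
  endloop
 endfacet
 facet normal 0.575 -0.407 0.710
  outer loop
   vertex 3.5 0.6 1.9
   vertex 4.4 1.0 1.4
   vertex 1.9 2.0 4.0
  endloop
 endfacet
 facet normal 0.059 -0.809 0.584
  outer loop
   vertex 3.5 0.6 1.9
   vertex 1.9 2.0 4.0
   vertex 0.9 0.7 2.3
  endloop
 endfacet
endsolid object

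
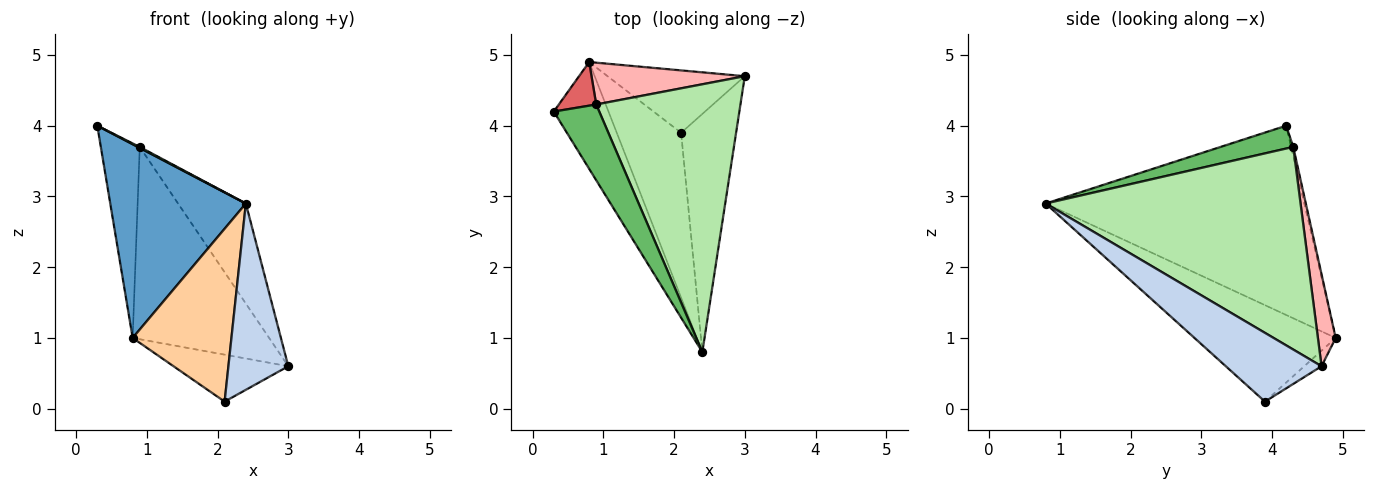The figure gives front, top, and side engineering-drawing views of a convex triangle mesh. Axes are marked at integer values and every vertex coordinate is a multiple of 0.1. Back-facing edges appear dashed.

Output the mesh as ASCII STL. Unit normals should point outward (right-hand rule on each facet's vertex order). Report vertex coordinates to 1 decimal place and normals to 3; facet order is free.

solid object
 facet normal -0.858 -0.450 -0.248
  outer loop
   vertex 0.8 4.9 1.0
   vertex 2.4 0.8 2.9
   vertex 0.3 4.2 4.0
  endloop
 endfacet
 facet normal 0.702 -0.439 -0.561
  outer loop
   vertex 2.1 3.9 0.1
   vertex 3.0 4.7 0.6
   vertex 2.4 0.8 2.9
  endloop
 endfacet
 facet normal -0.090 0.599 -0.796
  outer loop
   vertex 2.1 3.9 0.1
   vertex 0.8 4.9 1.0
   vertex 3.0 4.7 0.6
  endloop
 endfacet
 facet normal -0.719 -0.503 -0.480
  outer loop
   vertex 2.1 3.9 0.1
   vertex 2.4 0.8 2.9
   vertex 0.8 4.9 1.0
  endloop
 endfacet
 facet normal 0.449 -0.012 0.894
  outer loop
   vertex 0.9 4.3 3.7
   vertex 0.3 4.2 4.0
   vertex 2.4 0.8 2.9
  endloop
 endfacet
 facet normal 0.796 0.212 0.567
  outer loop
   vertex 0.9 4.3 3.7
   vertex 2.4 0.8 2.9
   vertex 3.0 4.7 0.6
  endloop
 endfacet
 facet normal -0.053 0.974 0.218
  outer loop
   vertex 0.9 4.3 3.7
   vertex 0.8 4.9 1.0
   vertex 0.3 4.2 4.0
  endloop
 endfacet
 facet normal 0.126 0.969 0.211
  outer loop
   vertex 0.9 4.3 3.7
   vertex 3.0 4.7 0.6
   vertex 0.8 4.9 1.0
  endloop
 endfacet
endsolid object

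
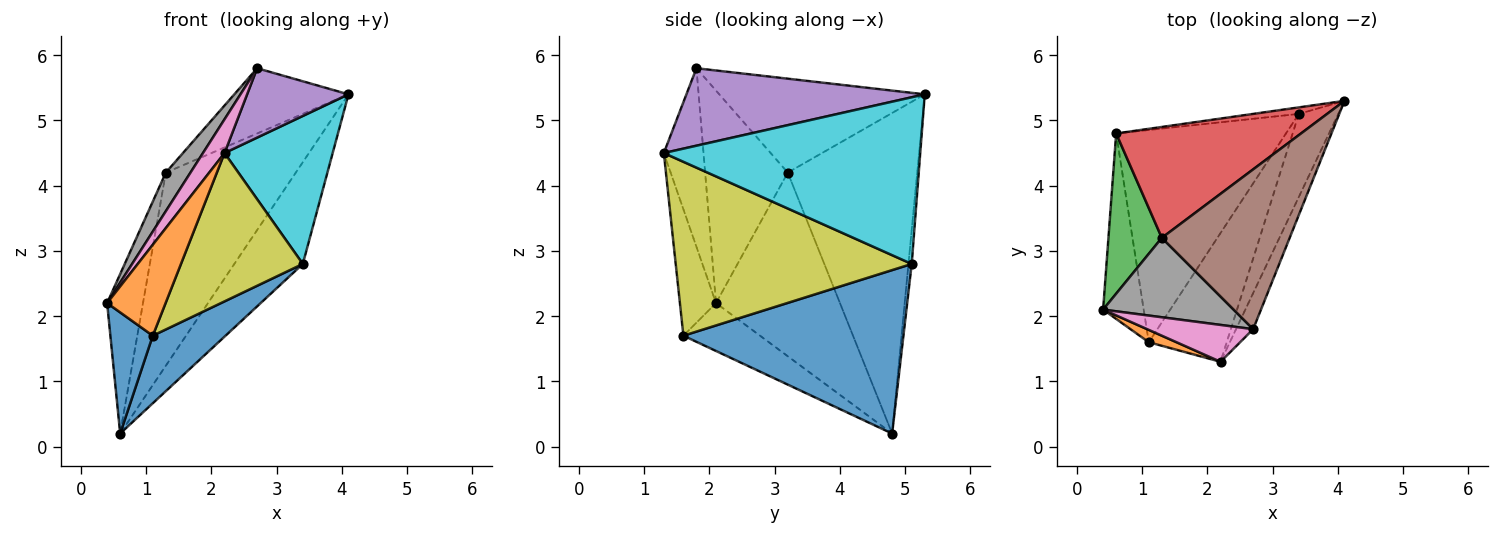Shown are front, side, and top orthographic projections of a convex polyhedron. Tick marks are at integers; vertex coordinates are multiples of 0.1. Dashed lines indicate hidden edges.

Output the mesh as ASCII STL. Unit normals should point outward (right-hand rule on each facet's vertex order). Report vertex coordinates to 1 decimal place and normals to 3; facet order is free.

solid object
 facet normal -0.703 -0.389 -0.595
  outer loop
   vertex 1.1 1.6 1.7
   vertex 0.4 2.1 2.2
   vertex 0.6 4.8 0.2
  endloop
 endfacet
 facet normal -0.522 -0.845 0.114
  outer loop
   vertex 1.1 1.6 1.7
   vertex 2.2 1.3 4.5
   vertex 0.4 2.1 2.2
  endloop
 endfacet
 facet normal -0.925 0.268 0.269
  outer loop
   vertex 1.3 3.2 4.2
   vertex 0.6 4.8 0.2
   vertex 0.4 2.1 2.2
  endloop
 endfacet
 facet normal -0.654 0.656 0.377
  outer loop
   vertex 1.3 3.2 4.2
   vertex 4.1 5.3 5.4
   vertex 0.6 4.8 0.2
  endloop
 endfacet
 facet normal 0.902 -0.383 -0.199
  outer loop
   vertex 2.7 1.8 5.8
   vertex 2.2 1.3 4.5
   vertex 4.1 5.3 5.4
  endloop
 endfacet
 facet normal -0.562 0.312 0.766
  outer loop
   vertex 2.7 1.8 5.8
   vertex 4.1 5.3 5.4
   vertex 1.3 3.2 4.2
  endloop
 endfacet
 facet normal -0.779 -0.423 0.462
  outer loop
   vertex 2.7 1.8 5.8
   vertex 0.4 2.1 2.2
   vertex 2.2 1.3 4.5
  endloop
 endfacet
 facet normal -0.826 -0.246 0.507
  outer loop
   vertex 2.7 1.8 5.8
   vertex 1.3 3.2 4.2
   vertex 0.4 2.1 2.2
  endloop
 endfacet
 facet normal 0.826 -0.426 -0.370
  outer loop
   vertex 3.4 5.1 2.8
   vertex 2.2 1.3 4.5
   vertex 1.1 1.6 1.7
  endloop
 endfacet
 facet normal 0.900 -0.380 -0.213
  outer loop
   vertex 3.4 5.1 2.8
   vertex 4.1 5.3 5.4
   vertex 2.2 1.3 4.5
  endloop
 endfacet
 facet normal 0.676 -0.224 -0.702
  outer loop
   vertex 3.4 5.1 2.8
   vertex 1.1 1.6 1.7
   vertex 0.6 4.8 0.2
  endloop
 endfacet
 facet normal -0.047 0.997 -0.064
  outer loop
   vertex 3.4 5.1 2.8
   vertex 0.6 4.8 0.2
   vertex 4.1 5.3 5.4
  endloop
 endfacet
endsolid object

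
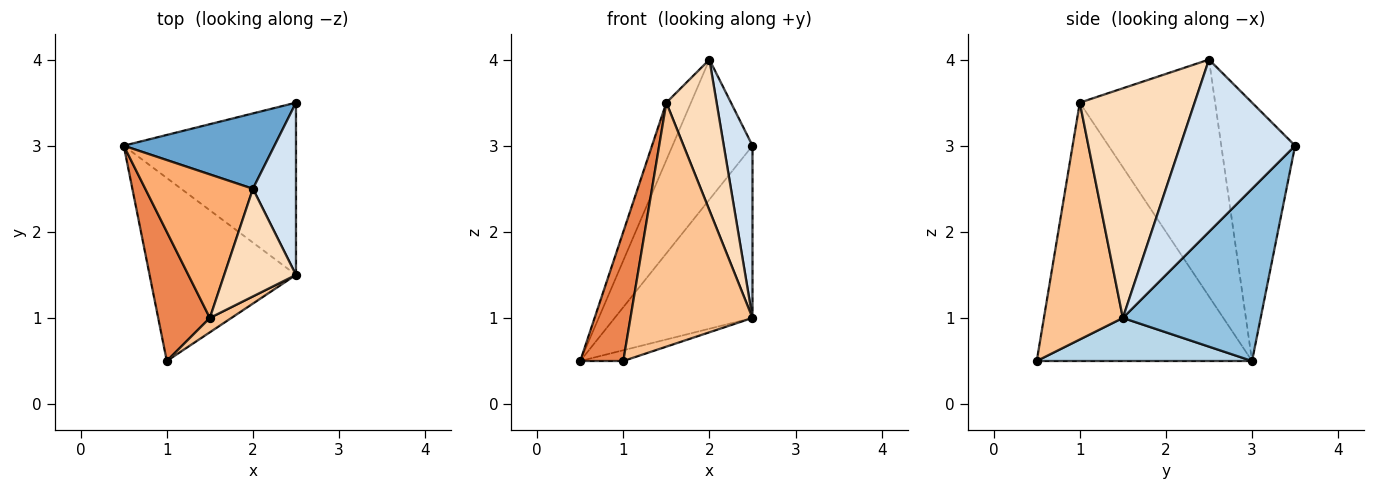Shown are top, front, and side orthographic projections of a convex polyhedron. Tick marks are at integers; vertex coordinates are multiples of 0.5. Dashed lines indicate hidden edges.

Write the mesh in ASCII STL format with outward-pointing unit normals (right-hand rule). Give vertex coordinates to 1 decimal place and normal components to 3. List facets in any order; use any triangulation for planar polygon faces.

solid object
 facet normal -0.631 0.683 0.368
  outer loop
   vertex 2.0 2.5 4.0
   vertex 2.5 3.5 3.0
   vertex 0.5 3.0 0.5
  endloop
 endfacet
 facet normal 0.577 0.577 -0.577
  outer loop
   vertex 2.5 1.5 1.0
   vertex 0.5 3.0 0.5
   vertex 2.5 3.5 3.0
  endloop
 endfacet
 facet normal 0.282 0.056 -0.958
  outer loop
   vertex 2.5 1.5 1.0
   vertex 1.0 0.5 0.5
   vertex 0.5 3.0 0.5
  endloop
 endfacet
 facet normal 0.943 -0.236 0.236
  outer loop
   vertex 2.5 1.5 1.0
   vertex 2.5 3.5 3.0
   vertex 2.0 2.5 4.0
  endloop
 endfacet
 facet normal -0.962 -0.192 0.192
  outer loop
   vertex 1.5 1.0 3.5
   vertex 0.5 3.0 0.5
   vertex 1.0 0.5 0.5
  endloop
 endfacet
 facet normal -0.898 0.163 0.408
  outer loop
   vertex 1.5 1.0 3.5
   vertex 2.0 2.5 4.0
   vertex 0.5 3.0 0.5
  endloop
 endfacet
 facet normal 0.543 -0.839 0.049
  outer loop
   vertex 1.5 1.0 3.5
   vertex 1.0 0.5 0.5
   vertex 2.5 1.5 1.0
  endloop
 endfacet
 facet normal 0.881 -0.385 0.275
  outer loop
   vertex 1.5 1.0 3.5
   vertex 2.5 1.5 1.0
   vertex 2.0 2.5 4.0
  endloop
 endfacet
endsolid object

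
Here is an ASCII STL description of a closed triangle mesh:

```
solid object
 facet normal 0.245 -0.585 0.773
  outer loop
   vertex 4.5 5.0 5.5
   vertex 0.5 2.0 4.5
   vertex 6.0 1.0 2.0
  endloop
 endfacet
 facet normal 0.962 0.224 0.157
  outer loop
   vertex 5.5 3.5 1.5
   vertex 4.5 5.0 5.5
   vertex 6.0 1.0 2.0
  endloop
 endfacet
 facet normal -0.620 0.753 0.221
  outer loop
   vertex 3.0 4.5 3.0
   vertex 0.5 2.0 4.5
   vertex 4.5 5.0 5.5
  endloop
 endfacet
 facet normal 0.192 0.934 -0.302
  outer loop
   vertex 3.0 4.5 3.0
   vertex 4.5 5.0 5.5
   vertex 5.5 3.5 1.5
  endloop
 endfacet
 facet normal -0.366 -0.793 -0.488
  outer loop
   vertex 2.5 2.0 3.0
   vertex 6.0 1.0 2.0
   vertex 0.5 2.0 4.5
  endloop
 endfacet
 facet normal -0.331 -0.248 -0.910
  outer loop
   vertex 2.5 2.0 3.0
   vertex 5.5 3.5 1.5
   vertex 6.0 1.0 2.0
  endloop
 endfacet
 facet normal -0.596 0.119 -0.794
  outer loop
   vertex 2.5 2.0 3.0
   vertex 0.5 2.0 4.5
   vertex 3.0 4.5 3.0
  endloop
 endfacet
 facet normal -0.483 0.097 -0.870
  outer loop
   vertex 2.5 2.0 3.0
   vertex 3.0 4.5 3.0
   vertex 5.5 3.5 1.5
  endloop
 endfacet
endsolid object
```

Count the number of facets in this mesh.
8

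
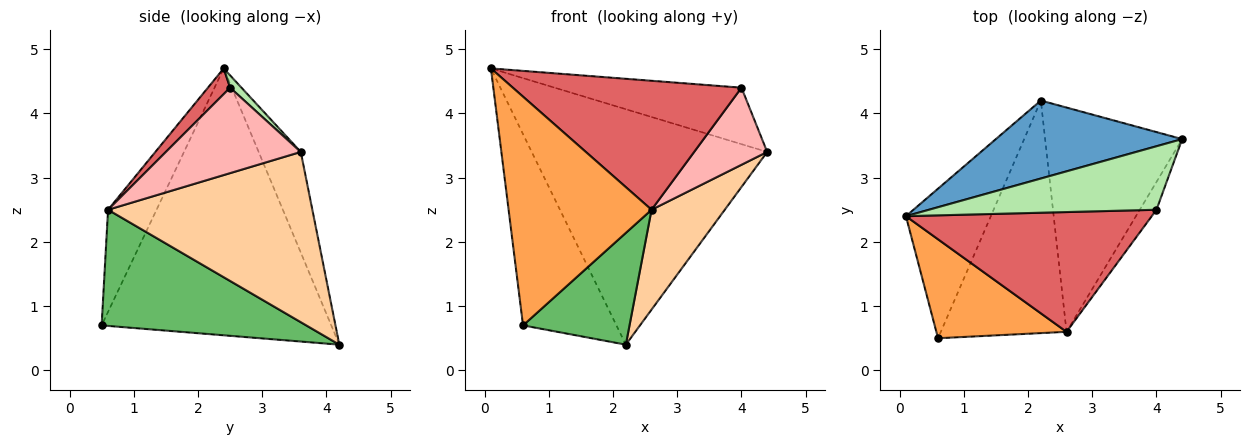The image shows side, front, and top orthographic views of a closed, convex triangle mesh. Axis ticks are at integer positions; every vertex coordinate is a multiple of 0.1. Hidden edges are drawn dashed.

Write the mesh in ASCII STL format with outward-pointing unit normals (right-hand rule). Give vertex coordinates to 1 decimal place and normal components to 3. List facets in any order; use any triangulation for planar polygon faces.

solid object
 facet normal -0.167 0.936 0.310
  outer loop
   vertex 2.2 4.2 0.4
   vertex 0.1 2.4 4.7
   vertex 4.4 3.6 3.4
  endloop
 endfacet
 facet normal -0.889 0.361 -0.283
  outer loop
   vertex 2.2 4.2 0.4
   vertex 0.6 0.5 0.7
   vertex 0.1 2.4 4.7
  endloop
 endfacet
 facet normal -0.297 -0.876 0.379
  outer loop
   vertex 2.6 0.6 2.5
   vertex 0.1 2.4 4.7
   vertex 0.6 0.5 0.7
  endloop
 endfacet
 facet normal 0.750 -0.269 -0.604
  outer loop
   vertex 2.6 0.6 2.5
   vertex 2.2 4.2 0.4
   vertex 4.4 3.6 3.4
  endloop
 endfacet
 facet normal 0.640 -0.333 -0.693
  outer loop
   vertex 2.6 0.6 2.5
   vertex 0.6 0.5 0.7
   vertex 2.2 4.2 0.4
  endloop
 endfacet
 facet normal 0.040 0.664 0.747
  outer loop
   vertex 4.0 2.5 4.4
   vertex 4.4 3.6 3.4
   vertex 0.1 2.4 4.7
  endloop
 endfacet
 facet normal 0.071 -0.731 0.679
  outer loop
   vertex 4.0 2.5 4.4
   vertex 0.1 2.4 4.7
   vertex 2.6 0.6 2.5
  endloop
 endfacet
 facet normal 0.867 -0.469 -0.169
  outer loop
   vertex 4.0 2.5 4.4
   vertex 2.6 0.6 2.5
   vertex 4.4 3.6 3.4
  endloop
 endfacet
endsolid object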